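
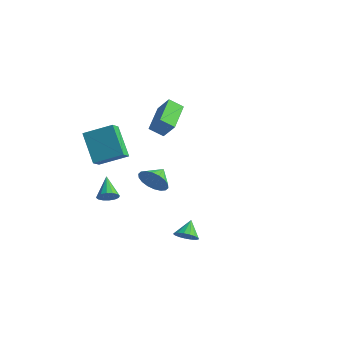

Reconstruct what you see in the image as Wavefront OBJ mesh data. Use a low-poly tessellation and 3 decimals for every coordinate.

v 3.633 -4.178 -2.141
v 3.928 -3.68 -2.553
v 3.327 -3.382 -1.399
v 3.608 -3.699 -2.665
v 3.293 -3.828 -2.657
v 3.057 -4.037 -2.53
v 2.952 -4.278 -2.315
v 3.004 -4.496 -2.06
v 3.2 -4.641 -1.823
v 3.495 -4.68 -1.659
v 3.822 -4.604 -1.605
v 4.105 -4.431 -1.674
v 4.281 -4.199 -1.85
v 4.308 -3.962 -2.093
v 4.181 -3.775 -2.346
v -1.299 -1.11 -1.297
v -0.702 -1.295 -0.543
v -1.461 -0.03 -0.903
v -0.429 -1.143 -0.847
v -0.329 -0.985 -1.241
v -0.421 -0.851 -1.646
v -0.687 -0.768 -1.982
v -1.074 -0.753 -2.182
v -1.506 -0.809 -2.206
v -1.897 -0.924 -2.051
v -2.17 -1.076 -1.746
v -2.27 -1.234 -1.352
v -2.178 -1.368 -0.947
v -1.912 -1.451 -0.612
v -1.524 -1.466 -0.412
v -1.093 -1.41 -0.387
v -5.055 -2.313 1.572
v -4.749 -3.121 2.187
v -3.735 -1.268 2.287
v -3.428 -2.075 2.901
v -3.672 -2.985 -0.001
v -3.365 -3.792 0.613
v -2.351 -1.939 0.713
v -2.045 -2.747 1.328
v -3.418 2.272 0.021
v -4.113 1.762 0.602
v -4.319 4.142 0.583
v -5.014 3.631 1.164
v -2.626 2.349 1.036
v -3.321 1.838 1.617
v -3.527 4.218 1.598
v -4.222 3.708 2.179
v -3.384 -2.612 -2.733
v -2.954 -2.678 -2.224
v -4.296 -1.708 -1.847
v -2.846 -2.399 -2.397
v -2.881 -2.176 -2.661
v -3.051 -2.07 -2.944
v -3.311 -2.11 -3.17
v -3.59 -2.284 -3.28
v -3.814 -2.546 -3.243
v -3.923 -2.826 -3.069
v -3.888 -3.048 -2.806
v -3.717 -3.154 -2.523
v -3.458 -3.115 -2.296
v -3.179 -2.94 -2.187
f 2 1 4
f 2 4 3
f 4 1 5
f 4 5 3
f 5 1 6
f 5 6 3
f 6 1 7
f 6 7 3
f 7 1 8
f 7 8 3
f 8 1 9
f 8 9 3
f 9 1 10
f 9 10 3
f 10 1 11
f 10 11 3
f 11 1 12
f 11 12 3
f 12 1 13
f 12 13 3
f 13 1 14
f 13 14 3
f 14 1 15
f 14 15 3
f 15 1 2
f 15 2 3
f 17 16 19
f 17 19 18
f 19 16 20
f 19 20 18
f 20 16 21
f 20 21 18
f 21 16 22
f 21 22 18
f 22 16 23
f 22 23 18
f 23 16 24
f 23 24 18
f 24 16 25
f 24 25 18
f 25 16 26
f 25 26 18
f 26 16 27
f 26 27 18
f 27 16 28
f 27 28 18
f 28 16 29
f 28 29 18
f 29 16 30
f 29 30 18
f 30 16 31
f 30 31 18
f 31 16 17
f 31 17 18
f 33 35 32
f 36 33 32
f 32 35 34
f 34 36 32
f 33 39 35
f 37 33 36
f 37 39 33
f 35 39 34
f 38 36 34
f 34 39 38
f 38 37 36
f 39 37 38
f 41 43 40
f 44 41 40
f 40 43 42
f 42 44 40
f 41 47 43
f 45 41 44
f 45 47 41
f 43 47 42
f 46 44 42
f 42 47 46
f 46 45 44
f 47 45 46
f 49 48 51
f 49 51 50
f 51 48 52
f 51 52 50
f 52 48 53
f 52 53 50
f 53 48 54
f 53 54 50
f 54 48 55
f 54 55 50
f 55 48 56
f 55 56 50
f 56 48 57
f 56 57 50
f 57 48 58
f 57 58 50
f 58 48 59
f 58 59 50
f 59 48 60
f 59 60 50
f 60 48 61
f 60 61 50
f 61 48 49
f 61 49 50



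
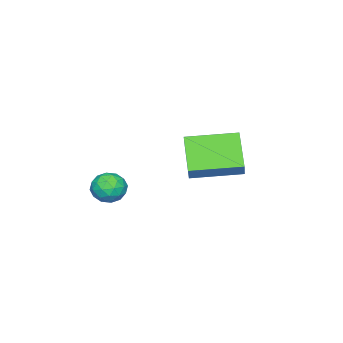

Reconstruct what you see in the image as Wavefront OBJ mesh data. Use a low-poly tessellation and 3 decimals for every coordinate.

v 3.077 1.833 0.11
v 3.496 2.339 0.393
v 3.684 1.021 0.667
v 4.103 1.527 0.95
v 3.42 1.472 1.155
v 3.045 1.974 0.81
v 4.135 1.386 0.25
v 3.76 1.888 -0.095
v 4.15 2.063 0.479
v 3.708 2.116 1.038
v 3.472 1.244 0.022
v 3.03 1.297 0.581
v 3.233 2.157 0.202
v 3.947 1.203 0.858
v 3.545 1.17 0.978
v 3.791 1.468 1.144
v 2.968 1.943 0.448
v 3.214 2.241 0.614
v 3.169 1.731 1.062
v 3.966 1.119 0.446
v 4.212 1.417 0.612
v 3.389 1.892 -0.084
v 3.635 2.19 0.082
v 4.011 1.629 -0.002
v 3.864 2.293 0.419
v 4.22 1.815 0.747
v 4.239 1.732 0.335
v 4.019 2.027 0.133
v 3.604 2.324 0.748
v 3.96 1.847 1.075
v 3.559 1.814 1.196
v 3.339 2.11 0.993
v 3.988 2.161 0.799
v 3.22 1.513 -0.015
v 3.576 1.036 0.312
v 3.841 1.25 0.067
v 3.621 1.546 -0.136
v 2.96 1.545 0.313
v 3.316 1.067 0.641
v 3.161 1.333 0.927
v 2.941 1.628 0.725
v 3.192 1.199 0.261
v -0.69 2.258 1.049
v -0.15 2.541 1.738
v -1.814 3.962 1.231
v -1.275 4.245 1.92
v 0.335 3.055 -0.08
v 0.874 3.338 0.609
v -0.79 4.759 0.102
v -0.25 5.042 0.791
f 1 38 17
f 38 12 41
f 17 41 6
f 38 41 17
f 1 17 13
f 17 6 18
f 13 18 2
f 17 18 13
f 1 13 22
f 13 2 23
f 22 23 8
f 13 23 22
f 1 22 34
f 22 8 37
f 34 37 11
f 22 37 34
f 1 34 38
f 34 11 42
f 38 42 12
f 34 42 38
f 2 18 29
f 18 6 32
f 29 32 10
f 18 32 29
f 6 41 19
f 41 12 40
f 19 40 5
f 41 40 19
f 12 42 39
f 42 11 35
f 39 35 3
f 42 35 39
f 11 37 36
f 37 8 24
f 36 24 7
f 37 24 36
f 8 23 28
f 23 2 25
f 28 25 9
f 23 25 28
f 4 30 16
f 30 10 31
f 16 31 5
f 30 31 16
f 4 16 14
f 16 5 15
f 14 15 3
f 16 15 14
f 4 14 21
f 14 3 20
f 21 20 7
f 14 20 21
f 4 21 26
f 21 7 27
f 26 27 9
f 21 27 26
f 4 26 30
f 26 9 33
f 30 33 10
f 26 33 30
f 5 31 19
f 31 10 32
f 19 32 6
f 31 32 19
f 3 15 39
f 15 5 40
f 39 40 12
f 15 40 39
f 7 20 36
f 20 3 35
f 36 35 11
f 20 35 36
f 9 27 28
f 27 7 24
f 28 24 8
f 27 24 28
f 10 33 29
f 33 9 25
f 29 25 2
f 33 25 29
f 44 46 43
f 47 44 43
f 43 46 45
f 45 47 43
f 44 50 46
f 48 44 47
f 48 50 44
f 46 50 45
f 49 47 45
f 45 50 49
f 49 48 47
f 50 48 49



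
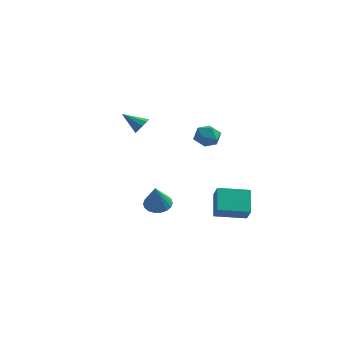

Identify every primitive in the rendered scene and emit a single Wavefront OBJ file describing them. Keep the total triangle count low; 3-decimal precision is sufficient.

v 0.046 -2.81 -1.99
v 0.602 -3.016 -2.231
v 0.314 -3.53 -0.75
v 0.674 -2.772 -2.104
v 0.623 -2.535 -1.955
v 0.456 -2.352 -1.813
v 0.209 -2.26 -1.706
v -0.071 -2.277 -1.656
v -0.327 -2.399 -1.671
v -0.51 -2.603 -1.75
v -0.583 -2.848 -1.877
v -0.531 -3.085 -2.025
v -0.365 -3.267 -2.168
v -0.118 -3.359 -2.274
v 0.162 -3.343 -2.325
v 0.419 -3.22 -2.31
v 0.514 1.605 -4.419
v 0.041 2.528 -3.479
v 1.786 2.467 -4.626
v 1.312 3.39 -3.686
v 0.948 1.13 -3.734
v 0.474 2.053 -2.794
v 2.219 1.992 -3.941
v 1.746 2.915 -3.001
v -2.908 1.147 0.8
v -2.595 1.005 1.177
v -3.832 0.913 1.48
v -2.664 1.346 1.201
v -2.847 1.594 1.037
v -3.059 1.632 0.762
v -3.2 1.443 0.505
v -3.205 1.115 0.387
v -3.071 0.802 0.461
v -2.861 0.65 0.695
v -2.673 0.73 0.977
v 2.118 -1.997 2.742
v 2.693 -2.044 2.439
v 1.747 -2.796 2.161
v 2.322 -2.843 1.858
v 2.27 -3.009 2.486
v 2.5 -2.516 2.845
v 1.94 -2.324 1.755
v 2.17 -1.831 2.114
v 2.583 -2.246 1.829
v 2.787 -2.669 2.281
v 1.653 -2.171 2.319
v 1.857 -2.594 2.771
f 2 1 4
f 2 4 3
f 4 1 5
f 4 5 3
f 5 1 6
f 5 6 3
f 6 1 7
f 6 7 3
f 7 1 8
f 7 8 3
f 8 1 9
f 8 9 3
f 9 1 10
f 9 10 3
f 10 1 11
f 10 11 3
f 11 1 12
f 11 12 3
f 12 1 13
f 12 13 3
f 13 1 14
f 13 14 3
f 14 1 15
f 14 15 3
f 15 1 16
f 15 16 3
f 16 1 2
f 16 2 3
f 18 20 17
f 21 18 17
f 17 20 19
f 19 21 17
f 18 24 20
f 22 18 21
f 22 24 18
f 20 24 19
f 23 21 19
f 19 24 23
f 23 22 21
f 24 22 23
f 26 25 28
f 26 28 27
f 28 25 29
f 28 29 27
f 29 25 30
f 29 30 27
f 30 25 31
f 30 31 27
f 31 25 32
f 31 32 27
f 32 25 33
f 32 33 27
f 33 25 34
f 33 34 27
f 34 25 35
f 34 35 27
f 35 25 26
f 35 26 27
f 36 47 41
f 36 41 37
f 36 37 43
f 36 43 46
f 36 46 47
f 37 41 45
f 41 47 40
f 47 46 38
f 46 43 42
f 43 37 44
f 39 45 40
f 39 40 38
f 39 38 42
f 39 42 44
f 39 44 45
f 40 45 41
f 38 40 47
f 42 38 46
f 44 42 43
f 45 44 37



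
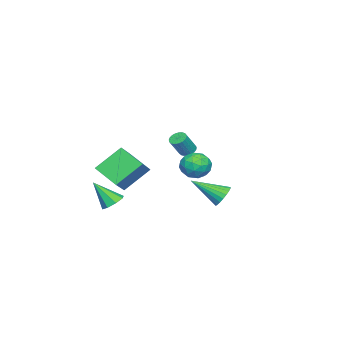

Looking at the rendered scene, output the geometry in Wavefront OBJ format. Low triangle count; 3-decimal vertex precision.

v 2.958 -2.033 -4.477
v 3.536 -1.577 -4.218
v 3.182 -3.167 -2.983
v 3.001 -1.409 -4.011
v 2.442 -1.607 -4.077
v 2.185 -2.054 -4.378
v 2.381 -2.488 -4.737
v 2.915 -2.656 -4.944
v 3.474 -2.459 -4.878
v 3.731 -2.012 -4.577
v -1.81 -3.184 -2.392
v -0.643 -3.163 -1.532
v -1.193 -1.544 -3.27
v -0.026 -1.523 -2.41
v -0.714 -4.377 -3.85
v 0.453 -4.356 -2.99
v -0.097 -2.737 -4.728
v 1.07 -2.716 -3.868
v -4.347 -0.479 -2.587
v -3.865 -0.484 -2.909
v -3.071 -0.806 -1.715
v -3.553 -0.801 -1.393
v -3.876 -0.254 -2.84
v -3.082 -0.576 -1.645
v -3.969 -0.062 -2.726
v -3.174 -0.384 -1.532
v -4.127 0.058 -2.589
v -3.333 -0.265 -1.395
v -4.323 0.084 -2.451
v -3.529 -0.238 -1.257
v -4.523 0.014 -2.337
v -3.729 -0.308 -1.143
v -4.693 -0.142 -2.266
v -3.899 -0.464 -1.072
v -4.803 -0.356 -2.251
v -4.009 -0.678 -1.056
v -4.834 -0.591 -2.293
v -4.04 -0.914 -1.099
v -4.781 -0.807 -2.387
v -3.987 -1.129 -1.193
v -4.653 -0.966 -2.515
v -3.859 -1.289 -1.321
v -4.472 -1.041 -2.656
v -3.678 -1.363 -1.462
v -4.269 -1.019 -2.785
v -3.475 -1.341 -1.59
v -4.08 -0.903 -2.879
v -3.286 -1.225 -1.685
v -3.937 -0.714 -2.923
v -3.143 -1.036 -1.729
v 2.57 3.853 -0.666
v 3.5 3.57 -0.556
v 2.18 2.39 -1.124
v 3.11 2.107 -1.014
v 2.571 2.332 -0.23
v 2.812 3.236 0.054
v 2.868 2.724 -1.734
v 3.109 3.628 -1.45
v 3.684 2.873 -1.215
v 3.5 2.63 -0.286
v 2.18 3.33 -1.394
v 1.996 3.087 -0.465
v 3.069 3.84 -0.57
v 2.611 2.12 -1.11
v 2.294 2.252 -0.649
v 2.84 2.086 -0.584
v 2.665 3.644 -0.212
v 3.211 3.478 -0.148
v 2.665 2.75 0.044
v 2.469 2.482 -1.532
v 3.015 2.316 -1.468
v 2.84 3.874 -1.096
v 3.386 3.708 -1.031
v 3.015 3.21 -1.724
v 3.724 3.264 -0.894
v 3.495 2.404 -1.163
v 3.353 2.766 -1.586
v 3.494 3.298 -1.419
v 3.616 3.121 -0.347
v 3.387 2.261 -0.617
v 3.07 2.394 -0.156
v 3.212 2.925 0.011
v 3.724 2.711 -0.735
v 2.293 3.699 -1.063
v 2.064 2.839 -1.333
v 2.468 3.035 -1.691
v 2.61 3.566 -1.524
v 2.185 3.556 -0.517
v 1.956 2.696 -0.786
v 2.186 2.662 -0.261
v 2.327 3.194 -0.094
v 1.956 3.249 -0.945
v 3.427 4.856 -2.717
v 3.69 5.308 -2.138
v 3.913 3.144 -1.603
v 3.378 5.271 -2.058
v 3.074 5.162 -2.092
v 2.831 5.001 -2.234
v 2.692 4.815 -2.46
v 2.679 4.635 -2.73
v 2.796 4.494 -2.998
v 3.022 4.416 -3.217
v 3.318 4.414 -3.35
v 3.632 4.488 -3.373
v 3.912 4.626 -3.283
v 4.107 4.804 -3.095
v 4.185 4.991 -2.841
v 4.132 5.154 -2.566
v 3.957 5.266 -2.317
f 2 1 4
f 2 4 3
f 4 1 5
f 4 5 3
f 5 1 6
f 5 6 3
f 6 1 7
f 6 7 3
f 7 1 8
f 7 8 3
f 8 1 9
f 8 9 3
f 9 1 10
f 9 10 3
f 10 1 2
f 10 2 3
f 12 14 11
f 15 12 11
f 11 14 13
f 13 15 11
f 12 18 14
f 16 12 15
f 16 18 12
f 14 18 13
f 17 15 13
f 13 18 17
f 17 16 15
f 18 16 17
f 20 19 23
f 20 23 21
f 21 23 24
f 21 24 22
f 23 19 25
f 23 25 24
f 24 25 26
f 24 26 22
f 25 19 27
f 25 27 26
f 26 27 28
f 26 28 22
f 27 19 29
f 27 29 28
f 28 29 30
f 28 30 22
f 29 19 31
f 29 31 30
f 30 31 32
f 30 32 22
f 31 19 33
f 31 33 32
f 32 33 34
f 32 34 22
f 33 19 35
f 33 35 34
f 34 35 36
f 34 36 22
f 35 19 37
f 35 37 36
f 36 37 38
f 36 38 22
f 37 19 39
f 37 39 38
f 38 39 40
f 38 40 22
f 39 19 41
f 39 41 40
f 40 41 42
f 40 42 22
f 41 19 43
f 41 43 42
f 42 43 44
f 42 44 22
f 43 19 45
f 43 45 44
f 44 45 46
f 44 46 22
f 45 19 47
f 45 47 46
f 46 47 48
f 46 48 22
f 47 19 49
f 47 49 48
f 48 49 50
f 48 50 22
f 49 19 20
f 49 20 50
f 50 20 21
f 50 21 22
f 51 88 67
f 88 62 91
f 67 91 56
f 88 91 67
f 51 67 63
f 67 56 68
f 63 68 52
f 67 68 63
f 51 63 72
f 63 52 73
f 72 73 58
f 63 73 72
f 51 72 84
f 72 58 87
f 84 87 61
f 72 87 84
f 51 84 88
f 84 61 92
f 88 92 62
f 84 92 88
f 52 68 79
f 68 56 82
f 79 82 60
f 68 82 79
f 56 91 69
f 91 62 90
f 69 90 55
f 91 90 69
f 62 92 89
f 92 61 85
f 89 85 53
f 92 85 89
f 61 87 86
f 87 58 74
f 86 74 57
f 87 74 86
f 58 73 78
f 73 52 75
f 78 75 59
f 73 75 78
f 54 80 66
f 80 60 81
f 66 81 55
f 80 81 66
f 54 66 64
f 66 55 65
f 64 65 53
f 66 65 64
f 54 64 71
f 64 53 70
f 71 70 57
f 64 70 71
f 54 71 76
f 71 57 77
f 76 77 59
f 71 77 76
f 54 76 80
f 76 59 83
f 80 83 60
f 76 83 80
f 55 81 69
f 81 60 82
f 69 82 56
f 81 82 69
f 53 65 89
f 65 55 90
f 89 90 62
f 65 90 89
f 57 70 86
f 70 53 85
f 86 85 61
f 70 85 86
f 59 77 78
f 77 57 74
f 78 74 58
f 77 74 78
f 60 83 79
f 83 59 75
f 79 75 52
f 83 75 79
f 94 93 96
f 94 96 95
f 96 93 97
f 96 97 95
f 97 93 98
f 97 98 95
f 98 93 99
f 98 99 95
f 99 93 100
f 99 100 95
f 100 93 101
f 100 101 95
f 101 93 102
f 101 102 95
f 102 93 103
f 102 103 95
f 103 93 104
f 103 104 95
f 104 93 105
f 104 105 95
f 105 93 106
f 105 106 95
f 106 93 107
f 106 107 95
f 107 93 108
f 107 108 95
f 108 93 109
f 108 109 95
f 109 93 94
f 109 94 95



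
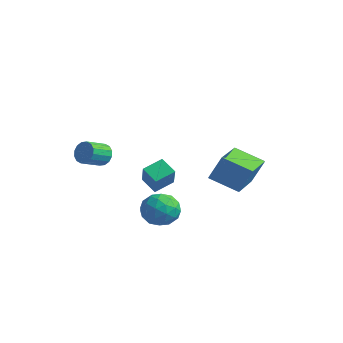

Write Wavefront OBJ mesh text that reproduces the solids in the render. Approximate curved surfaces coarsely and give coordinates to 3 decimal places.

v -2.418 -1.934 3.004
v -2.199 -1.7 3.535
v -2.142 -2.732 3.966
v -2.362 -2.966 3.436
v -2.518 -1.703 3.571
v -2.461 -2.735 4.002
v -2.81 -1.767 3.455
v -2.753 -2.799 3.886
v -2.997 -1.876 3.218
v -2.941 -2.908 3.65
v -3.03 -2.001 2.924
v -2.973 -3.033 3.356
v -2.898 -2.108 2.652
v -2.841 -3.14 3.083
v -2.638 -2.168 2.474
v -2.581 -3.2 2.905
v -2.319 -2.165 2.438
v -2.262 -3.197 2.869
v -2.027 -2.101 2.554
v -1.97 -3.133 2.985
v -1.839 -1.992 2.79
v -1.783 -3.024 3.222
v -1.807 -1.867 3.084
v -1.75 -2.899 3.516
v -1.939 -1.76 3.357
v -1.882 -2.792 3.788
v 1.962 -3.053 3.317
v 2.087 -2.156 3.692
v 2.692 -2.946 2.819
v 2.816 -2.049 3.193
v 2.744 -3.591 4.347
v 2.868 -2.694 4.721
v 3.473 -3.484 3.848
v 3.598 -2.587 4.223
v 1.51 -1.999 1.802
v 2.343 -1.796 2.151
v 2.157 -2.844 0.749
v 2.99 -2.641 1.098
v 2.406 -3.177 1.576
v 2.006 -2.654 2.226
v 2.494 -1.986 0.674
v 2.094 -1.463 1.324
v 2.951 -1.788 1.454
v 2.896 -2.524 2.011
v 1.604 -2.116 0.889
v 1.549 -2.852 1.446
v 1.869 -1.823 2.069
v 2.631 -2.817 0.831
v 2.287 -3.132 1.112
v 2.777 -3.012 1.317
v 1.672 -2.328 2.113
v 2.161 -2.209 2.318
v 2.198 -3.02 1.98
v 2.339 -2.431 0.582
v 2.828 -2.312 0.787
v 1.723 -1.628 1.583
v 2.213 -1.508 1.788
v 2.302 -1.62 0.92
v 2.716 -1.699 1.864
v 3.097 -2.196 1.245
v 2.805 -1.811 0.996
v 2.57 -1.504 1.378
v 2.684 -2.132 2.192
v 3.065 -2.629 1.573
v 2.721 -2.944 1.854
v 2.486 -2.637 2.236
v 3.042 -2.127 1.782
v 1.435 -2.011 1.327
v 1.816 -2.508 0.708
v 2.014 -2.003 0.664
v 1.779 -1.696 1.046
v 1.403 -2.444 1.655
v 1.784 -2.941 1.036
v 1.93 -3.136 1.522
v 1.695 -2.829 1.904
v 1.458 -2.513 1.118
v 1.458 0.892 2.16
v 1.861 1.312 3.422
v 0.357 2.537 1.964
v 0.759 2.957 3.226
v 2.661 1.623 1.534
v 3.063 2.043 2.796
v 1.559 3.268 1.338
v 1.962 3.688 2.6
f 2 1 5
f 2 5 3
f 3 5 6
f 3 6 4
f 5 1 7
f 5 7 6
f 6 7 8
f 6 8 4
f 7 1 9
f 7 9 8
f 8 9 10
f 8 10 4
f 9 1 11
f 9 11 10
f 10 11 12
f 10 12 4
f 11 1 13
f 11 13 12
f 12 13 14
f 12 14 4
f 13 1 15
f 13 15 14
f 14 15 16
f 14 16 4
f 15 1 17
f 15 17 16
f 16 17 18
f 16 18 4
f 17 1 19
f 17 19 18
f 18 19 20
f 18 20 4
f 19 1 21
f 19 21 20
f 20 21 22
f 20 22 4
f 21 1 23
f 21 23 22
f 22 23 24
f 22 24 4
f 23 1 25
f 23 25 24
f 24 25 26
f 24 26 4
f 25 1 2
f 25 2 26
f 26 2 3
f 26 3 4
f 28 30 27
f 31 28 27
f 27 30 29
f 29 31 27
f 28 34 30
f 32 28 31
f 32 34 28
f 30 34 29
f 33 31 29
f 29 34 33
f 33 32 31
f 34 32 33
f 35 72 51
f 72 46 75
f 51 75 40
f 72 75 51
f 35 51 47
f 51 40 52
f 47 52 36
f 51 52 47
f 35 47 56
f 47 36 57
f 56 57 42
f 47 57 56
f 35 56 68
f 56 42 71
f 68 71 45
f 56 71 68
f 35 68 72
f 68 45 76
f 72 76 46
f 68 76 72
f 36 52 63
f 52 40 66
f 63 66 44
f 52 66 63
f 40 75 53
f 75 46 74
f 53 74 39
f 75 74 53
f 46 76 73
f 76 45 69
f 73 69 37
f 76 69 73
f 45 71 70
f 71 42 58
f 70 58 41
f 71 58 70
f 42 57 62
f 57 36 59
f 62 59 43
f 57 59 62
f 38 64 50
f 64 44 65
f 50 65 39
f 64 65 50
f 38 50 48
f 50 39 49
f 48 49 37
f 50 49 48
f 38 48 55
f 48 37 54
f 55 54 41
f 48 54 55
f 38 55 60
f 55 41 61
f 60 61 43
f 55 61 60
f 38 60 64
f 60 43 67
f 64 67 44
f 60 67 64
f 39 65 53
f 65 44 66
f 53 66 40
f 65 66 53
f 37 49 73
f 49 39 74
f 73 74 46
f 49 74 73
f 41 54 70
f 54 37 69
f 70 69 45
f 54 69 70
f 43 61 62
f 61 41 58
f 62 58 42
f 61 58 62
f 44 67 63
f 67 43 59
f 63 59 36
f 67 59 63
f 78 80 77
f 81 78 77
f 77 80 79
f 79 81 77
f 78 84 80
f 82 78 81
f 82 84 78
f 80 84 79
f 83 81 79
f 79 84 83
f 83 82 81
f 84 82 83



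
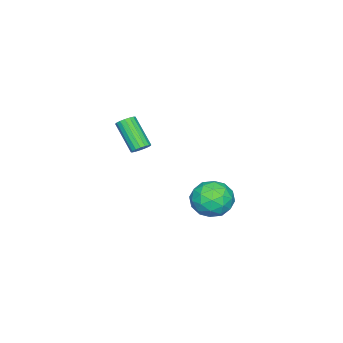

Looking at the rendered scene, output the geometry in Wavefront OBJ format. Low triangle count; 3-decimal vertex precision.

v 4.011 0.389 1.948
v 4.518 0.179 1.984
v 3.916 -1.039 3.368
v 3.409 -0.829 3.332
v 4.519 0.376 2.158
v 3.917 -0.842 3.542
v 4.404 0.577 2.284
v 3.802 -0.642 3.668
v 4.199 0.734 2.333
v 3.596 -0.484 3.717
v 3.951 0.812 2.294
v 3.348 -0.406 3.678
v 3.716 0.794 2.175
v 3.114 -0.424 3.56
v 3.55 0.682 2.005
v 2.947 -0.536 3.389
v 3.488 0.504 1.821
v 2.886 -0.714 3.206
v 3.547 0.299 1.667
v 2.945 -0.919 3.051
v 3.712 0.115 1.576
v 3.11 -1.103 2.961
v 3.946 -0.006 1.571
v 3.343 -1.225 2.956
v 4.194 -0.037 1.652
v 3.592 -1.255 3.037
v 4.401 0.03 1.801
v 3.798 -1.188 3.186
v 0.183 3.027 -2.904
v 0.915 2.137 -3.391
v -1.415 2.243 -3.869
v -0.683 1.353 -4.356
v -0.934 1.354 -3.13
v 0.053 1.839 -2.534
v -0.553 2.541 -4.726
v 0.434 3.026 -4.13
v 0.46 1.836 -4.517
v 0.224 1.103 -3.531
v -0.724 3.277 -3.729
v -0.96 2.544 -2.743
v 0.689 2.651 -3.063
v -1.189 1.729 -4.197
v -1.337 1.73 -3.477
v -0.907 1.207 -3.763
v 0.183 2.476 -2.559
v 0.613 1.953 -2.845
v -0.474 1.493 -2.692
v -1.113 2.427 -4.415
v -0.683 1.904 -4.701
v 0.407 3.173 -3.497
v 0.837 2.65 -3.783
v -0.026 2.887 -4.568
v 0.852 1.951 -4.011
v -0.087 1.49 -4.578
v -0.011 2.188 -4.796
v 0.569 2.473 -4.445
v 0.713 1.52 -3.431
v -0.226 1.059 -3.999
v -0.374 1.06 -3.278
v 0.207 1.345 -2.928
v 0.446 1.343 -4.093
v -0.274 3.321 -3.261
v -1.213 2.86 -3.829
v -0.707 3.035 -4.332
v -0.126 3.32 -3.982
v -0.413 2.89 -2.682
v -1.352 2.429 -3.249
v -1.069 1.907 -2.815
v -0.489 2.192 -2.464
v -0.946 3.037 -3.167
f 2 1 5
f 2 5 3
f 3 5 6
f 3 6 4
f 5 1 7
f 5 7 6
f 6 7 8
f 6 8 4
f 7 1 9
f 7 9 8
f 8 9 10
f 8 10 4
f 9 1 11
f 9 11 10
f 10 11 12
f 10 12 4
f 11 1 13
f 11 13 12
f 12 13 14
f 12 14 4
f 13 1 15
f 13 15 14
f 14 15 16
f 14 16 4
f 15 1 17
f 15 17 16
f 16 17 18
f 16 18 4
f 17 1 19
f 17 19 18
f 18 19 20
f 18 20 4
f 19 1 21
f 19 21 20
f 20 21 22
f 20 22 4
f 21 1 23
f 21 23 22
f 22 23 24
f 22 24 4
f 23 1 25
f 23 25 24
f 24 25 26
f 24 26 4
f 25 1 27
f 25 27 26
f 26 27 28
f 26 28 4
f 27 1 2
f 27 2 28
f 28 2 3
f 28 3 4
f 29 66 45
f 66 40 69
f 45 69 34
f 66 69 45
f 29 45 41
f 45 34 46
f 41 46 30
f 45 46 41
f 29 41 50
f 41 30 51
f 50 51 36
f 41 51 50
f 29 50 62
f 50 36 65
f 62 65 39
f 50 65 62
f 29 62 66
f 62 39 70
f 66 70 40
f 62 70 66
f 30 46 57
f 46 34 60
f 57 60 38
f 46 60 57
f 34 69 47
f 69 40 68
f 47 68 33
f 69 68 47
f 40 70 67
f 70 39 63
f 67 63 31
f 70 63 67
f 39 65 64
f 65 36 52
f 64 52 35
f 65 52 64
f 36 51 56
f 51 30 53
f 56 53 37
f 51 53 56
f 32 58 44
f 58 38 59
f 44 59 33
f 58 59 44
f 32 44 42
f 44 33 43
f 42 43 31
f 44 43 42
f 32 42 49
f 42 31 48
f 49 48 35
f 42 48 49
f 32 49 54
f 49 35 55
f 54 55 37
f 49 55 54
f 32 54 58
f 54 37 61
f 58 61 38
f 54 61 58
f 33 59 47
f 59 38 60
f 47 60 34
f 59 60 47
f 31 43 67
f 43 33 68
f 67 68 40
f 43 68 67
f 35 48 64
f 48 31 63
f 64 63 39
f 48 63 64
f 37 55 56
f 55 35 52
f 56 52 36
f 55 52 56
f 38 61 57
f 61 37 53
f 57 53 30
f 61 53 57



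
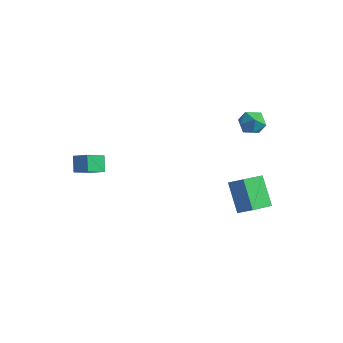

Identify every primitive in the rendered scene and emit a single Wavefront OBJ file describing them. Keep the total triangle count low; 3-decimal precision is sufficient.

v -3.456 -3.668 0.737
v -3.867 -3.12 1.451
v -3.289 -2.433 -0.116
v -3.701 -1.885 0.598
v -2.679 -3.535 1.082
v -3.091 -2.987 1.796
v -2.513 -2.3 0.229
v -2.924 -1.752 0.943
v 2.055 4.063 -2.821
v 1.715 2.678 -2.295
v 2.938 4.095 -2.165
v 2.598 2.71 -1.64
v 3.122 3.27 -4.22
v 2.782 1.885 -3.695
v 4.005 3.302 -3.565
v 3.665 1.917 -3.039
v 2.895 2.8 3.786
v 3.597 2.881 3.414
v 3.063 1.519 3.826
v 3.765 1.6 3.454
v 3.679 1.861 4.204
v 3.575 2.653 4.179
v 3.085 1.747 3.061
v 2.981 2.539 3.036
v 3.715 2.23 2.965
v 4.082 2.3 3.672
v 2.578 2.1 3.568
v 2.945 2.17 4.275
f 2 4 1
f 5 2 1
f 1 4 3
f 3 5 1
f 2 8 4
f 6 2 5
f 6 8 2
f 4 8 3
f 7 5 3
f 3 8 7
f 7 6 5
f 8 6 7
f 10 12 9
f 13 10 9
f 9 12 11
f 11 13 9
f 10 16 12
f 14 10 13
f 14 16 10
f 12 16 11
f 15 13 11
f 11 16 15
f 15 14 13
f 16 14 15
f 17 28 22
f 17 22 18
f 17 18 24
f 17 24 27
f 17 27 28
f 18 22 26
f 22 28 21
f 28 27 19
f 27 24 23
f 24 18 25
f 20 26 21
f 20 21 19
f 20 19 23
f 20 23 25
f 20 25 26
f 21 26 22
f 19 21 28
f 23 19 27
f 25 23 24
f 26 25 18



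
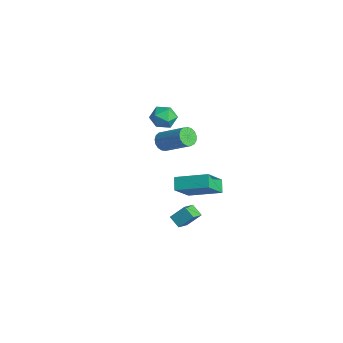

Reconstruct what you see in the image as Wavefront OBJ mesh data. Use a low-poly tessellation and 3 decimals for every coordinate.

v -1.669 1.574 2.319
v -1.271 1.548 1.832
v 0.108 2.379 2.914
v -0.291 2.406 3.401
v -1.407 1.815 1.799
v -0.028 2.646 2.882
v -1.602 2.027 1.886
v -0.224 2.858 2.968
v -1.814 2.136 2.072
v -0.435 2.967 3.154
v -1.992 2.116 2.314
v -0.613 2.947 3.397
v -2.096 1.972 2.558
v -0.717 2.803 3.64
v -2.103 1.736 2.746
v -0.724 2.568 3.829
v -2.01 1.464 2.837
v -0.631 2.295 3.92
v -1.839 1.217 2.809
v -0.46 2.049 3.892
v -1.63 1.052 2.669
v -0.251 1.883 3.751
v -1.429 1.007 2.448
v -0.05 1.838 3.531
v -1.284 1.091 2.198
v 0.095 1.922 3.281
v -1.226 1.287 1.976
v 0.152 2.118 3.058
v 3.201 0.063 2.28
v 2.612 0.316 2.808
v 2.543 1.154 1.023
v 1.955 1.408 1.551
v 4.345 1.452 2.889
v 3.757 1.706 3.417
v 3.688 2.544 1.632
v 3.099 2.797 2.16
v 2.417 0.15 -0.478
v 2.703 0.853 0.318
v 1.907 0.859 -0.921
v 2.192 1.562 -0.125
v 3.068 0.358 -0.895
v 3.353 1.061 -0.099
v 2.557 1.067 -1.338
v 2.843 1.77 -0.542
v -4.008 3.12 2.15
v -3.384 3.193 2.71
v -4.196 1.827 2.53
v -3.572 1.9 3.09
v -4.295 2.314 3.209
v -4.178 3.113 2.974
v -3.402 1.907 2.266
v -3.285 2.706 2.031
v -3.009 2.444 2.781
v -3.561 2.695 3.364
v -4.019 2.325 1.876
v -4.571 2.576 2.459
f 2 1 5
f 2 5 3
f 3 5 6
f 3 6 4
f 5 1 7
f 5 7 6
f 6 7 8
f 6 8 4
f 7 1 9
f 7 9 8
f 8 9 10
f 8 10 4
f 9 1 11
f 9 11 10
f 10 11 12
f 10 12 4
f 11 1 13
f 11 13 12
f 12 13 14
f 12 14 4
f 13 1 15
f 13 15 14
f 14 15 16
f 14 16 4
f 15 1 17
f 15 17 16
f 16 17 18
f 16 18 4
f 17 1 19
f 17 19 18
f 18 19 20
f 18 20 4
f 19 1 21
f 19 21 20
f 20 21 22
f 20 22 4
f 21 1 23
f 21 23 22
f 22 23 24
f 22 24 4
f 23 1 25
f 23 25 24
f 24 25 26
f 24 26 4
f 25 1 27
f 25 27 26
f 26 27 28
f 26 28 4
f 27 1 2
f 27 2 28
f 28 2 3
f 28 3 4
f 30 32 29
f 33 30 29
f 29 32 31
f 31 33 29
f 30 36 32
f 34 30 33
f 34 36 30
f 32 36 31
f 35 33 31
f 31 36 35
f 35 34 33
f 36 34 35
f 38 40 37
f 41 38 37
f 37 40 39
f 39 41 37
f 38 44 40
f 42 38 41
f 42 44 38
f 40 44 39
f 43 41 39
f 39 44 43
f 43 42 41
f 44 42 43
f 45 56 50
f 45 50 46
f 45 46 52
f 45 52 55
f 45 55 56
f 46 50 54
f 50 56 49
f 56 55 47
f 55 52 51
f 52 46 53
f 48 54 49
f 48 49 47
f 48 47 51
f 48 51 53
f 48 53 54
f 49 54 50
f 47 49 56
f 51 47 55
f 53 51 52
f 54 53 46



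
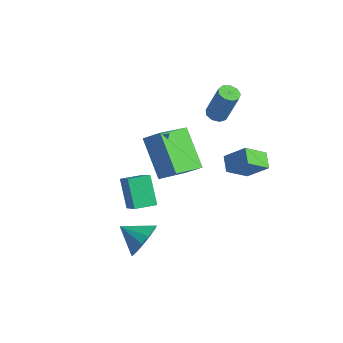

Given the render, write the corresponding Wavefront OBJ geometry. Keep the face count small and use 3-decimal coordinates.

v 1.431 1.118 1.544
v 0.799 1.524 1.896
v 1.645 2.137 0.75
v 1.013 2.544 1.102
v 2.227 1.616 2.398
v 1.595 2.023 2.75
v 2.441 2.636 1.604
v 1.809 3.042 1.956
v 0.935 -2.967 -1.026
v 1.495 -3.493 -0.519
v -0.055 -3.473 -0.454
v 1.438 -3.093 -0.266
v 1.246 -2.661 -0.216
v 0.971 -2.31 -0.383
v 0.686 -2.135 -0.723
v 0.468 -2.184 -1.143
v 0.375 -2.442 -1.532
v 0.432 -2.841 -1.786
v 0.624 -3.274 -1.836
v 0.9 -3.625 -1.668
v 1.185 -3.799 -1.329
v 1.403 -3.751 -0.908
v -0.854 2.552 3.048
v -0.587 2.961 2.902
v -0.078 3.216 4.546
v -0.346 2.808 4.692
v -0.911 3.055 2.987
v -0.403 3.311 4.632
v -1.209 2.915 3.102
v -0.701 3.17 4.746
v -1.341 2.604 3.191
v -0.832 2.859 4.835
v -1.245 2.269 3.213
v -0.737 2.525 4.857
v -0.967 2.067 3.158
v -0.458 2.322 4.802
v -0.635 2.092 3.052
v -0.126 2.347 4.696
v -0.406 2.332 2.943
v 0.102 2.587 4.588
v -0.387 2.675 2.884
v 0.122 2.931 4.528
v -1.953 -0.656 2.464
v -1.301 -0.241 3.067
v -2.251 1.075 1.595
v -1.599 1.49 2.197
v -0.381 -1.09 1.063
v 0.271 -0.675 1.665
v -0.679 0.641 0.193
v -0.027 1.056 0.796
v -1.952 -1.607 -1.89
v -2.919 -1.186 -0.781
v -1.541 -0.706 -1.873
v -2.508 -0.286 -0.764
v -0.552 -2.274 -0.416
v -1.519 -1.854 0.693
v -0.141 -1.374 -0.399
v -1.108 -0.953 0.71
f 2 4 1
f 5 2 1
f 1 4 3
f 3 5 1
f 2 8 4
f 6 2 5
f 6 8 2
f 4 8 3
f 7 5 3
f 3 8 7
f 7 6 5
f 8 6 7
f 10 9 12
f 10 12 11
f 12 9 13
f 12 13 11
f 13 9 14
f 13 14 11
f 14 9 15
f 14 15 11
f 15 9 16
f 15 16 11
f 16 9 17
f 16 17 11
f 17 9 18
f 17 18 11
f 18 9 19
f 18 19 11
f 19 9 20
f 19 20 11
f 20 9 21
f 20 21 11
f 21 9 22
f 21 22 11
f 22 9 10
f 22 10 11
f 24 23 27
f 24 27 25
f 25 27 28
f 25 28 26
f 27 23 29
f 27 29 28
f 28 29 30
f 28 30 26
f 29 23 31
f 29 31 30
f 30 31 32
f 30 32 26
f 31 23 33
f 31 33 32
f 32 33 34
f 32 34 26
f 33 23 35
f 33 35 34
f 34 35 36
f 34 36 26
f 35 23 37
f 35 37 36
f 36 37 38
f 36 38 26
f 37 23 39
f 37 39 38
f 38 39 40
f 38 40 26
f 39 23 41
f 39 41 40
f 40 41 42
f 40 42 26
f 41 23 24
f 41 24 42
f 42 24 25
f 42 25 26
f 44 46 43
f 47 44 43
f 43 46 45
f 45 47 43
f 44 50 46
f 48 44 47
f 48 50 44
f 46 50 45
f 49 47 45
f 45 50 49
f 49 48 47
f 50 48 49
f 52 54 51
f 55 52 51
f 51 54 53
f 53 55 51
f 52 58 54
f 56 52 55
f 56 58 52
f 54 58 53
f 57 55 53
f 53 58 57
f 57 56 55
f 58 56 57



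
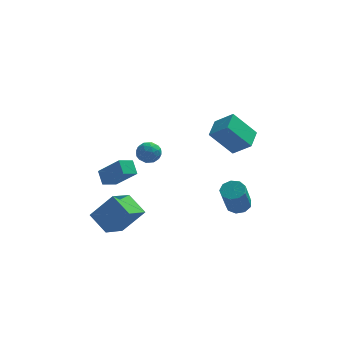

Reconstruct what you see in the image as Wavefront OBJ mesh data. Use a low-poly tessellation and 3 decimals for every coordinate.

v 1.99 2.568 1.1
v 2.917 2.115 1.907
v 2.314 3.778 1.409
v 3.241 3.325 2.216
v 3.219 2.595 -0.296
v 4.146 2.142 0.511
v 3.543 3.805 0.013
v 4.47 3.352 0.82
v 3.337 -2.952 -0.632
v 3.682 -2.501 -0.316
v 3.368 -3.316 1.189
v 3.023 -3.768 0.872
v 3.255 -2.378 -0.339
v 2.942 -3.194 1.166
v 2.866 -2.524 -0.498
v 2.553 -3.339 1.007
v 2.698 -2.87 -0.721
v 2.385 -3.685 0.784
v 2.828 -3.255 -0.902
v 2.515 -4.07 0.603
v 3.197 -3.498 -0.957
v 2.883 -4.313 0.548
v 3.63 -3.486 -0.86
v 3.317 -4.301 0.645
v 3.927 -3.224 -0.657
v 3.613 -4.039 0.848
v 3.947 -2.835 -0.442
v 3.634 -3.65 1.063
v -1.194 -1.667 2.236
v -0.81 -1.627 2.787
v -1.19 -2.753 2.313
v -0.806 -2.713 2.864
v -1.446 -2.505 2.884
v -1.448 -1.834 2.837
v -0.552 -2.546 2.263
v -0.554 -1.875 2.216
v -0.413 -2.17 2.804
v -0.965 -2.145 3.187
v -1.035 -2.235 1.913
v -1.587 -2.21 2.296
v -1.002 -1.552 2.505
v -0.998 -2.828 2.595
v -1.374 -2.706 2.607
v -1.148 -2.683 2.931
v -1.377 -1.673 2.534
v -1.151 -1.65 2.858
v -1.525 -2.166 2.915
v -0.849 -2.73 2.242
v -0.623 -2.707 2.566
v -0.852 -1.697 2.169
v -0.626 -1.674 2.493
v -0.475 -2.214 2.185
v -0.543 -1.847 2.839
v -0.541 -2.486 2.884
v -0.392 -2.388 2.531
v -0.393 -1.993 2.503
v -0.868 -1.832 3.064
v -0.866 -2.471 3.109
v -1.242 -2.349 3.121
v -1.243 -1.954 3.093
v -0.634 -2.152 3.074
v -1.134 -1.909 1.991
v -1.132 -2.548 2.036
v -0.757 -2.426 2.007
v -0.758 -2.031 1.979
v -1.459 -1.894 2.216
v -1.457 -2.533 2.261
v -1.607 -2.387 2.597
v -1.608 -1.992 2.569
v -1.366 -2.228 2.026
v -3.036 -4.512 -1.652
v -3.834 -3.637 -0.983
v -2.284 -3.333 -2.297
v -3.082 -2.458 -1.628
v -1.918 -4.502 -0.332
v -2.716 -3.627 0.337
v -1.166 -3.323 -0.977
v -1.964 -2.448 -0.308
v -2.289 -0.533 0.06
v -2.522 0.114 0.641
v -3.37 0.14 -1.125
v -3.604 0.787 -0.545
v -1.616 -0.007 -0.255
v -1.85 0.64 0.325
v -2.698 0.666 -1.441
v -2.931 1.313 -0.86
f 2 4 1
f 5 2 1
f 1 4 3
f 3 5 1
f 2 8 4
f 6 2 5
f 6 8 2
f 4 8 3
f 7 5 3
f 3 8 7
f 7 6 5
f 8 6 7
f 10 9 13
f 10 13 11
f 11 13 14
f 11 14 12
f 13 9 15
f 13 15 14
f 14 15 16
f 14 16 12
f 15 9 17
f 15 17 16
f 16 17 18
f 16 18 12
f 17 9 19
f 17 19 18
f 18 19 20
f 18 20 12
f 19 9 21
f 19 21 20
f 20 21 22
f 20 22 12
f 21 9 23
f 21 23 22
f 22 23 24
f 22 24 12
f 23 9 25
f 23 25 24
f 24 25 26
f 24 26 12
f 25 9 27
f 25 27 26
f 26 27 28
f 26 28 12
f 27 9 10
f 27 10 28
f 28 10 11
f 28 11 12
f 29 66 45
f 66 40 69
f 45 69 34
f 66 69 45
f 29 45 41
f 45 34 46
f 41 46 30
f 45 46 41
f 29 41 50
f 41 30 51
f 50 51 36
f 41 51 50
f 29 50 62
f 50 36 65
f 62 65 39
f 50 65 62
f 29 62 66
f 62 39 70
f 66 70 40
f 62 70 66
f 30 46 57
f 46 34 60
f 57 60 38
f 46 60 57
f 34 69 47
f 69 40 68
f 47 68 33
f 69 68 47
f 40 70 67
f 70 39 63
f 67 63 31
f 70 63 67
f 39 65 64
f 65 36 52
f 64 52 35
f 65 52 64
f 36 51 56
f 51 30 53
f 56 53 37
f 51 53 56
f 32 58 44
f 58 38 59
f 44 59 33
f 58 59 44
f 32 44 42
f 44 33 43
f 42 43 31
f 44 43 42
f 32 42 49
f 42 31 48
f 49 48 35
f 42 48 49
f 32 49 54
f 49 35 55
f 54 55 37
f 49 55 54
f 32 54 58
f 54 37 61
f 58 61 38
f 54 61 58
f 33 59 47
f 59 38 60
f 47 60 34
f 59 60 47
f 31 43 67
f 43 33 68
f 67 68 40
f 43 68 67
f 35 48 64
f 48 31 63
f 64 63 39
f 48 63 64
f 37 55 56
f 55 35 52
f 56 52 36
f 55 52 56
f 38 61 57
f 61 37 53
f 57 53 30
f 61 53 57
f 72 74 71
f 75 72 71
f 71 74 73
f 73 75 71
f 72 78 74
f 76 72 75
f 76 78 72
f 74 78 73
f 77 75 73
f 73 78 77
f 77 76 75
f 78 76 77
f 80 82 79
f 83 80 79
f 79 82 81
f 81 83 79
f 80 86 82
f 84 80 83
f 84 86 80
f 82 86 81
f 85 83 81
f 81 86 85
f 85 84 83
f 86 84 85



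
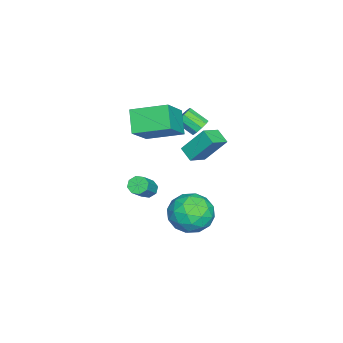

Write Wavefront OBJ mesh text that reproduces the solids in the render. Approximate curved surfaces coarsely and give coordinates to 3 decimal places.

v -2.393 -0.825 0.874
v -3.342 -1.211 1.886
v -2.557 1.037 1.431
v -3.506 0.651 2.443
v -0.854 -1.091 2.217
v -1.803 -1.477 3.229
v -1.018 0.771 2.774
v -1.967 0.385 3.786
v -3.822 1.507 1.142
v -3.612 1.167 0.721
v -3.728 0.234 1.417
v -3.938 0.573 1.838
v -3.336 1.281 0.92
v -3.452 0.347 1.615
v -3.246 1.481 1.203
v -3.362 0.547 1.899
v -3.376 1.691 1.464
v -3.491 0.757 2.159
v -3.676 1.83 1.601
v -3.792 0.897 2.296
v -4.032 1.846 1.563
v -4.148 0.913 2.259
v -4.308 1.733 1.365
v -4.424 0.799 2.06
v -4.398 1.533 1.081
v -4.514 0.599 1.777
v -4.269 1.323 0.821
v -4.384 0.389 1.516
v -3.968 1.183 0.684
v -4.084 0.25 1.379
v -3.03 -0.975 -3.249
v -2.658 -0.774 -3.617
v -1.579 -0.943 -2.619
v -1.95 -1.145 -2.251
v -2.834 -0.466 -3.375
v -1.754 -0.636 -2.377
v -3.124 -0.457 -3.06
v -2.044 -0.626 -2.062
v -3.359 -0.751 -2.855
v -2.279 -0.92 -1.857
v -3.401 -1.177 -2.881
v -2.322 -1.346 -1.883
v -3.226 -1.484 -3.123
v -2.146 -1.654 -2.125
v -2.936 -1.494 -3.438
v -1.856 -1.663 -2.44
v -2.701 -1.2 -3.643
v -1.621 -1.369 -2.645
v 0.869 2.207 -0.849
v 1.413 2.763 -1.747
v 2.487 2.297 0.187
v 3.031 2.853 -0.711
v 2.174 3.406 -0.102
v 1.174 3.351 -0.742
v 2.726 1.709 -0.818
v 1.726 1.654 -1.458
v 2.561 2.455 -1.728
v 2.22 3.504 -1.285
v 1.68 1.556 -0.275
v 1.339 2.605 0.168
v 0.999 2.477 -1.389
v 2.901 2.583 -0.171
v 2.397 2.908 0.187
v 2.717 3.235 -0.341
v 0.859 2.823 -0.798
v 1.179 3.149 -1.326
v 1.626 3.527 -0.359
v 2.721 1.911 -0.234
v 3.041 2.237 -0.762
v 1.183 1.825 -1.219
v 1.503 2.152 -1.747
v 2.274 1.533 -1.201
v 1.994 2.623 -1.905
v 2.944 2.676 -1.297
v 2.765 2.004 -1.359
v 2.178 1.971 -1.735
v 1.793 3.24 -1.645
v 2.744 3.292 -1.037
v 2.24 3.617 -0.679
v 1.653 3.585 -1.055
v 2.468 3.059 -1.634
v 1.156 1.768 -0.523
v 2.107 1.82 0.085
v 2.247 1.475 -0.505
v 1.66 1.443 -0.881
v 0.956 2.384 -0.263
v 1.906 2.437 0.345
v 1.722 3.089 0.175
v 1.135 3.056 -0.201
v 1.432 2.001 0.074
v 1.071 1.824 2.967
v 0.957 2.843 4.285
v 0.188 2.29 2.53
v 0.074 3.309 3.848
v 1.566 2.391 2.572
v 1.452 3.41 3.89
v 0.683 2.857 2.135
v 0.569 3.876 3.453
f 2 4 1
f 5 2 1
f 1 4 3
f 3 5 1
f 2 8 4
f 6 2 5
f 6 8 2
f 4 8 3
f 7 5 3
f 3 8 7
f 7 6 5
f 8 6 7
f 10 9 13
f 10 13 11
f 11 13 14
f 11 14 12
f 13 9 15
f 13 15 14
f 14 15 16
f 14 16 12
f 15 9 17
f 15 17 16
f 16 17 18
f 16 18 12
f 17 9 19
f 17 19 18
f 18 19 20
f 18 20 12
f 19 9 21
f 19 21 20
f 20 21 22
f 20 22 12
f 21 9 23
f 21 23 22
f 22 23 24
f 22 24 12
f 23 9 25
f 23 25 24
f 24 25 26
f 24 26 12
f 25 9 27
f 25 27 26
f 26 27 28
f 26 28 12
f 27 9 29
f 27 29 28
f 28 29 30
f 28 30 12
f 29 9 10
f 29 10 30
f 30 10 11
f 30 11 12
f 32 31 35
f 32 35 33
f 33 35 36
f 33 36 34
f 35 31 37
f 35 37 36
f 36 37 38
f 36 38 34
f 37 31 39
f 37 39 38
f 38 39 40
f 38 40 34
f 39 31 41
f 39 41 40
f 40 41 42
f 40 42 34
f 41 31 43
f 41 43 42
f 42 43 44
f 42 44 34
f 43 31 45
f 43 45 44
f 44 45 46
f 44 46 34
f 45 31 47
f 45 47 46
f 46 47 48
f 46 48 34
f 47 31 32
f 47 32 48
f 48 32 33
f 48 33 34
f 49 86 65
f 86 60 89
f 65 89 54
f 86 89 65
f 49 65 61
f 65 54 66
f 61 66 50
f 65 66 61
f 49 61 70
f 61 50 71
f 70 71 56
f 61 71 70
f 49 70 82
f 70 56 85
f 82 85 59
f 70 85 82
f 49 82 86
f 82 59 90
f 86 90 60
f 82 90 86
f 50 66 77
f 66 54 80
f 77 80 58
f 66 80 77
f 54 89 67
f 89 60 88
f 67 88 53
f 89 88 67
f 60 90 87
f 90 59 83
f 87 83 51
f 90 83 87
f 59 85 84
f 85 56 72
f 84 72 55
f 85 72 84
f 56 71 76
f 71 50 73
f 76 73 57
f 71 73 76
f 52 78 64
f 78 58 79
f 64 79 53
f 78 79 64
f 52 64 62
f 64 53 63
f 62 63 51
f 64 63 62
f 52 62 69
f 62 51 68
f 69 68 55
f 62 68 69
f 52 69 74
f 69 55 75
f 74 75 57
f 69 75 74
f 52 74 78
f 74 57 81
f 78 81 58
f 74 81 78
f 53 79 67
f 79 58 80
f 67 80 54
f 79 80 67
f 51 63 87
f 63 53 88
f 87 88 60
f 63 88 87
f 55 68 84
f 68 51 83
f 84 83 59
f 68 83 84
f 57 75 76
f 75 55 72
f 76 72 56
f 75 72 76
f 58 81 77
f 81 57 73
f 77 73 50
f 81 73 77
f 92 94 91
f 95 92 91
f 91 94 93
f 93 95 91
f 92 98 94
f 96 92 95
f 96 98 92
f 94 98 93
f 97 95 93
f 93 98 97
f 97 96 95
f 98 96 97



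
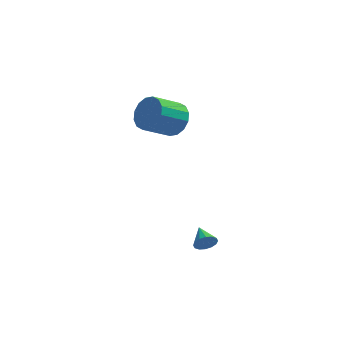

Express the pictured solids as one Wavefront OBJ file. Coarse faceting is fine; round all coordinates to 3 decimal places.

v -1.88 3.312 1.057
v -1.345 3.573 1.959
v -2.606 2.608 2.985
v -3.14 2.348 2.083
v -1.718 3.984 1.887
v -2.979 3.019 2.913
v -2.134 4.215 1.594
v -3.394 3.25 2.619
v -2.481 4.204 1.156
v -3.742 3.239 2.182
v -2.668 3.954 0.692
v -3.929 2.989 1.718
v -2.643 3.532 0.326
v -3.904 2.568 1.351
v -2.414 3.052 0.155
v -3.675 2.087 1.181
v -2.041 2.641 0.227
v -3.302 1.676 1.253
v -1.626 2.41 0.521
v -2.886 1.445 1.546
v -1.278 2.421 0.958
v -2.539 1.456 1.984
v -1.091 2.671 1.422
v -2.352 1.706 2.448
v -1.116 3.092 1.789
v -2.377 2.128 2.814
v 0.661 -3.923 -2.791
v 0.977 -3.951 -2.247
v 0.199 -2.897 -2.469
v 1.177 -3.796 -2.453
v 1.239 -3.675 -2.749
v 1.146 -3.62 -3.057
v 0.923 -3.647 -3.293
v 0.63 -3.747 -3.395
v 0.345 -3.894 -3.335
v 0.145 -4.049 -3.13
v 0.084 -4.17 -2.833
v 0.177 -4.225 -2.526
v 0.4 -4.199 -2.289
v 0.693 -4.098 -2.187
f 2 1 5
f 2 5 3
f 3 5 6
f 3 6 4
f 5 1 7
f 5 7 6
f 6 7 8
f 6 8 4
f 7 1 9
f 7 9 8
f 8 9 10
f 8 10 4
f 9 1 11
f 9 11 10
f 10 11 12
f 10 12 4
f 11 1 13
f 11 13 12
f 12 13 14
f 12 14 4
f 13 1 15
f 13 15 14
f 14 15 16
f 14 16 4
f 15 1 17
f 15 17 16
f 16 17 18
f 16 18 4
f 17 1 19
f 17 19 18
f 18 19 20
f 18 20 4
f 19 1 21
f 19 21 20
f 20 21 22
f 20 22 4
f 21 1 23
f 21 23 22
f 22 23 24
f 22 24 4
f 23 1 25
f 23 25 24
f 24 25 26
f 24 26 4
f 25 1 2
f 25 2 26
f 26 2 3
f 26 3 4
f 28 27 30
f 28 30 29
f 30 27 31
f 30 31 29
f 31 27 32
f 31 32 29
f 32 27 33
f 32 33 29
f 33 27 34
f 33 34 29
f 34 27 35
f 34 35 29
f 35 27 36
f 35 36 29
f 36 27 37
f 36 37 29
f 37 27 38
f 37 38 29
f 38 27 39
f 38 39 29
f 39 27 40
f 39 40 29
f 40 27 28
f 40 28 29



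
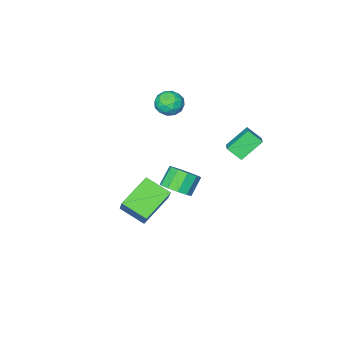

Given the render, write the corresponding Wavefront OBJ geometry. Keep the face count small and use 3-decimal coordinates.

v -0.234 3.745 1.782
v 0.176 3.072 2.413
v -1.392 3.992 2.798
v -0.982 3.319 3.429
v 0.422 4.641 2.311
v 0.832 3.968 2.942
v -0.736 4.888 3.327
v -0.326 4.215 3.958
v 1.247 -0.457 -3.539
v 1.887 -1.772 -2.82
v 1.895 0.658 -2.076
v 2.535 -0.657 -1.357
v 3.065 -0.143 -4.583
v 3.705 -1.458 -3.864
v 3.713 0.972 -3.12
v 4.353 -0.343 -2.401
v -1.311 -2.394 1.783
v -0.434 -2.309 1.848
v -1.166 -3.811 1.672
v -0.289 -3.726 1.737
v -0.802 -3.558 2.436
v -0.891 -2.682 2.505
v -0.709 -3.438 1.015
v -0.798 -2.562 1.084
v -0.062 -2.954 1.373
v -0.119 -3.029 2.251
v -1.481 -3.091 1.269
v -1.538 -3.166 2.147
v -0.885 -2.227 1.825
v -0.715 -3.893 1.695
v -1.016 -3.794 2.106
v -0.501 -3.745 2.144
v -1.154 -2.446 2.211
v -0.638 -2.397 2.249
v -0.855 -3.131 2.595
v -0.962 -3.723 1.271
v -0.446 -3.674 1.309
v -1.099 -2.375 1.376
v -0.584 -2.326 1.414
v -0.745 -2.989 0.925
v -0.151 -2.557 1.584
v -0.066 -3.39 1.519
v -0.313 -3.22 1.095
v -0.365 -2.705 1.135
v -0.185 -2.6 2.1
v -0.1 -3.434 2.035
v -0.401 -3.335 2.446
v -0.453 -2.82 2.487
v 0.034 -2.98 1.821
v -1.5 -2.686 1.485
v -1.415 -3.52 1.42
v -1.147 -3.3 1.033
v -1.199 -2.785 1.074
v -1.534 -2.73 2.001
v -1.449 -3.563 1.936
v -1.235 -3.415 2.385
v -1.287 -2.9 2.425
v -1.634 -3.14 1.699
v 3.841 3.65 0.948
v 4.461 3.855 1.523
v 3.68 3.635 2.446
v 3.059 3.43 1.872
v 4.192 4.305 1.402
v 3.41 4.084 2.325
v 3.788 4.504 1.108
v 3.006 4.283 2.031
v 3.405 4.377 0.753
v 2.623 4.157 1.676
v 3.188 3.973 0.472
v 2.406 3.752 1.396
v 3.22 3.445 0.374
v 2.439 3.225 1.297
v 3.49 2.996 0.495
v 2.708 2.775 1.418
v 3.894 2.797 0.789
v 3.112 2.576 1.712
v 4.277 2.923 1.144
v 3.495 2.703 2.067
v 4.494 3.328 1.424
v 3.712 3.107 2.348
f 2 4 1
f 5 2 1
f 1 4 3
f 3 5 1
f 2 8 4
f 6 2 5
f 6 8 2
f 4 8 3
f 7 5 3
f 3 8 7
f 7 6 5
f 8 6 7
f 10 12 9
f 13 10 9
f 9 12 11
f 11 13 9
f 10 16 12
f 14 10 13
f 14 16 10
f 12 16 11
f 15 13 11
f 11 16 15
f 15 14 13
f 16 14 15
f 17 54 33
f 54 28 57
f 33 57 22
f 54 57 33
f 17 33 29
f 33 22 34
f 29 34 18
f 33 34 29
f 17 29 38
f 29 18 39
f 38 39 24
f 29 39 38
f 17 38 50
f 38 24 53
f 50 53 27
f 38 53 50
f 17 50 54
f 50 27 58
f 54 58 28
f 50 58 54
f 18 34 45
f 34 22 48
f 45 48 26
f 34 48 45
f 22 57 35
f 57 28 56
f 35 56 21
f 57 56 35
f 28 58 55
f 58 27 51
f 55 51 19
f 58 51 55
f 27 53 52
f 53 24 40
f 52 40 23
f 53 40 52
f 24 39 44
f 39 18 41
f 44 41 25
f 39 41 44
f 20 46 32
f 46 26 47
f 32 47 21
f 46 47 32
f 20 32 30
f 32 21 31
f 30 31 19
f 32 31 30
f 20 30 37
f 30 19 36
f 37 36 23
f 30 36 37
f 20 37 42
f 37 23 43
f 42 43 25
f 37 43 42
f 20 42 46
f 42 25 49
f 46 49 26
f 42 49 46
f 21 47 35
f 47 26 48
f 35 48 22
f 47 48 35
f 19 31 55
f 31 21 56
f 55 56 28
f 31 56 55
f 23 36 52
f 36 19 51
f 52 51 27
f 36 51 52
f 25 43 44
f 43 23 40
f 44 40 24
f 43 40 44
f 26 49 45
f 49 25 41
f 45 41 18
f 49 41 45
f 60 59 63
f 60 63 61
f 61 63 64
f 61 64 62
f 63 59 65
f 63 65 64
f 64 65 66
f 64 66 62
f 65 59 67
f 65 67 66
f 66 67 68
f 66 68 62
f 67 59 69
f 67 69 68
f 68 69 70
f 68 70 62
f 69 59 71
f 69 71 70
f 70 71 72
f 70 72 62
f 71 59 73
f 71 73 72
f 72 73 74
f 72 74 62
f 73 59 75
f 73 75 74
f 74 75 76
f 74 76 62
f 75 59 77
f 75 77 76
f 76 77 78
f 76 78 62
f 77 59 79
f 77 79 78
f 78 79 80
f 78 80 62
f 79 59 60
f 79 60 80
f 80 60 61
f 80 61 62



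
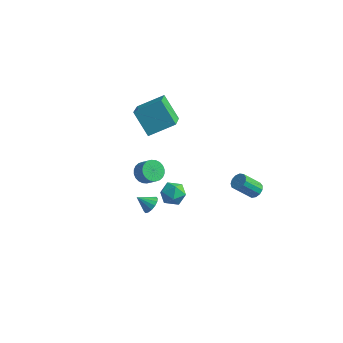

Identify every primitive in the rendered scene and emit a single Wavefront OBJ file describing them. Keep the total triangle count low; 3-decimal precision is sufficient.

v -1.93 -1.647 2.471
v -3.099 -1.308 3.797
v -2.723 -0.004 1.352
v -3.892 0.335 2.679
v -0.768 -0.575 3.221
v -1.937 -0.236 4.548
v -1.561 1.068 2.103
v -2.73 1.407 3.429
v -0.444 -3.806 -1.311
v -0.059 -3.752 -0.841
v -1.156 -4.134 -0.689
v -0.204 -3.472 -0.86
v -0.414 -3.282 -1
v -0.632 -3.232 -1.223
v -0.799 -3.336 -1.47
v -0.872 -3.566 -1.674
v -0.83 -3.861 -1.781
v -0.684 -4.14 -1.761
v -0.474 -4.33 -1.622
v -0.257 -4.38 -1.398
v -0.089 -4.276 -1.152
v -0.017 -4.046 -0.948
v -0.369 -0.556 -2.123
v 0.228 -1.136 -2.304
v -1.328 -1.364 -2.696
v -0.731 -1.944 -2.877
v -0.955 -1.802 -2.067
v -0.363 -1.303 -1.714
v -0.737 -1.197 -3.286
v -0.145 -0.698 -2.933
v 0 -1.532 -3.023
v -0.135 -1.906 -2.27
v -0.965 -0.594 -2.73
v -1.1 -0.968 -1.977
v -4 1.237 -4.351
v -3.511 1.663 -4.747
v -2.791 1.489 -4.045
v -3.28 1.063 -3.649
v -3.634 1.867 -4.569
v -2.915 1.692 -3.868
v -3.814 1.974 -4.359
v -3.094 1.8 -3.658
v -4.021 1.969 -4.147
v -3.301 1.795 -3.446
v -4.225 1.853 -3.966
v -3.506 1.679 -3.265
v -4.395 1.643 -3.844
v -3.676 1.469 -3.143
v -4.505 1.371 -3.799
v -3.785 1.197 -3.098
v -4.538 1.079 -3.838
v -3.818 0.905 -3.136
v -4.489 0.811 -3.955
v -3.769 0.637 -3.253
v -4.365 0.608 -4.132
v -3.646 0.433 -3.431
v -4.186 0.5 -4.342
v -3.466 0.326 -3.641
v -3.979 0.505 -4.554
v -3.259 0.331 -3.853
v -3.774 0.621 -4.735
v -3.055 0.447 -4.034
v -3.604 0.831 -4.857
v -2.885 0.657 -4.156
v -3.495 1.103 -4.902
v -2.775 0.929 -4.201
v -3.462 1.395 -4.864
v -2.742 1.221 -4.162
v 3.064 1.859 -2.969
v 3.408 2.101 -2.584
v 2.699 1.364 -1.487
v 2.356 1.121 -1.871
v 3.155 2.297 -2.616
v 2.447 1.559 -1.518
v 2.874 2.353 -2.759
v 2.165 1.616 -1.662
v 2.653 2.253 -2.969
v 1.944 1.516 -1.872
v 2.562 2.027 -3.179
v 1.854 1.29 -2.082
v 2.631 1.748 -3.322
v 1.923 1.011 -2.225
v 2.838 1.504 -3.353
v 2.129 0.767 -2.256
v 3.116 1.373 -3.262
v 2.408 0.635 -2.164
v 3.378 1.395 -3.077
v 2.669 0.658 -1.98
v 3.54 1.565 -2.858
v 2.832 0.828 -1.761
v 3.552 1.828 -2.674
v 2.843 1.091 -1.577
f 2 4 1
f 5 2 1
f 1 4 3
f 3 5 1
f 2 8 4
f 6 2 5
f 6 8 2
f 4 8 3
f 7 5 3
f 3 8 7
f 7 6 5
f 8 6 7
f 10 9 12
f 10 12 11
f 12 9 13
f 12 13 11
f 13 9 14
f 13 14 11
f 14 9 15
f 14 15 11
f 15 9 16
f 15 16 11
f 16 9 17
f 16 17 11
f 17 9 18
f 17 18 11
f 18 9 19
f 18 19 11
f 19 9 20
f 19 20 11
f 20 9 21
f 20 21 11
f 21 9 22
f 21 22 11
f 22 9 10
f 22 10 11
f 23 34 28
f 23 28 24
f 23 24 30
f 23 30 33
f 23 33 34
f 24 28 32
f 28 34 27
f 34 33 25
f 33 30 29
f 30 24 31
f 26 32 27
f 26 27 25
f 26 25 29
f 26 29 31
f 26 31 32
f 27 32 28
f 25 27 34
f 29 25 33
f 31 29 30
f 32 31 24
f 36 35 39
f 36 39 37
f 37 39 40
f 37 40 38
f 39 35 41
f 39 41 40
f 40 41 42
f 40 42 38
f 41 35 43
f 41 43 42
f 42 43 44
f 42 44 38
f 43 35 45
f 43 45 44
f 44 45 46
f 44 46 38
f 45 35 47
f 45 47 46
f 46 47 48
f 46 48 38
f 47 35 49
f 47 49 48
f 48 49 50
f 48 50 38
f 49 35 51
f 49 51 50
f 50 51 52
f 50 52 38
f 51 35 53
f 51 53 52
f 52 53 54
f 52 54 38
f 53 35 55
f 53 55 54
f 54 55 56
f 54 56 38
f 55 35 57
f 55 57 56
f 56 57 58
f 56 58 38
f 57 35 59
f 57 59 58
f 58 59 60
f 58 60 38
f 59 35 61
f 59 61 60
f 60 61 62
f 60 62 38
f 61 35 63
f 61 63 62
f 62 63 64
f 62 64 38
f 63 35 65
f 63 65 64
f 64 65 66
f 64 66 38
f 65 35 67
f 65 67 66
f 66 67 68
f 66 68 38
f 67 35 36
f 67 36 68
f 68 36 37
f 68 37 38
f 70 69 73
f 70 73 71
f 71 73 74
f 71 74 72
f 73 69 75
f 73 75 74
f 74 75 76
f 74 76 72
f 75 69 77
f 75 77 76
f 76 77 78
f 76 78 72
f 77 69 79
f 77 79 78
f 78 79 80
f 78 80 72
f 79 69 81
f 79 81 80
f 80 81 82
f 80 82 72
f 81 69 83
f 81 83 82
f 82 83 84
f 82 84 72
f 83 69 85
f 83 85 84
f 84 85 86
f 84 86 72
f 85 69 87
f 85 87 86
f 86 87 88
f 86 88 72
f 87 69 89
f 87 89 88
f 88 89 90
f 88 90 72
f 89 69 91
f 89 91 90
f 90 91 92
f 90 92 72
f 91 69 70
f 91 70 92
f 92 70 71
f 92 71 72



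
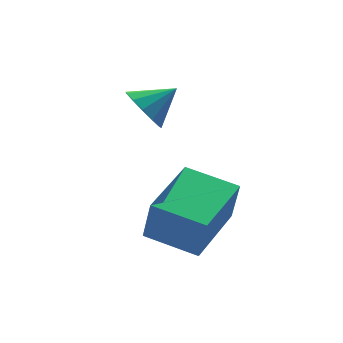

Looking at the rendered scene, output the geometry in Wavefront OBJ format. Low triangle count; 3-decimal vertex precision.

v 2.181 1.716 1.816
v 2.603 1.671 1.15
v 3.159 1.584 2.444
v 2.589 2.102 1.261
v 2.446 2.41 1.548
v 2.219 2.498 1.92
v 1.979 2.337 2.26
v 1.804 1.979 2.458
v 1.748 1.538 2.453
v 1.83 1.153 2.245
v 2.023 0.946 1.901
v 2.266 0.984 1.53
v 2.482 1.254 1.25
v 0.942 -0.451 -1.517
v 1.036 -0.7 -0.163
v 2.737 0.816 -1.409
v 2.832 0.567 -0.055
v 1.888 -1.767 -1.825
v 1.983 -2.016 -0.471
v 3.684 -0.5 -1.717
v 3.778 -0.749 -0.363
f 2 1 4
f 2 4 3
f 4 1 5
f 4 5 3
f 5 1 6
f 5 6 3
f 6 1 7
f 6 7 3
f 7 1 8
f 7 8 3
f 8 1 9
f 8 9 3
f 9 1 10
f 9 10 3
f 10 1 11
f 10 11 3
f 11 1 12
f 11 12 3
f 12 1 13
f 12 13 3
f 13 1 2
f 13 2 3
f 15 17 14
f 18 15 14
f 14 17 16
f 16 18 14
f 15 21 17
f 19 15 18
f 19 21 15
f 17 21 16
f 20 18 16
f 16 21 20
f 20 19 18
f 21 19 20



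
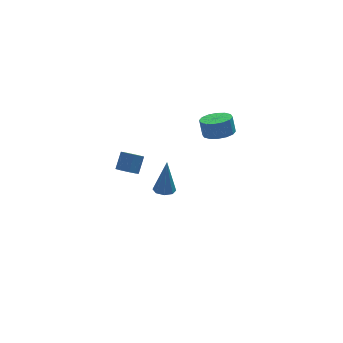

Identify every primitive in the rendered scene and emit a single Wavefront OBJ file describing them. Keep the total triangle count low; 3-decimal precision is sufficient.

v 2.535 2.573 -0.558
v 3.249 3.118 -0.704
v 3.179 3.472 0.272
v 2.465 2.927 0.418
v 2.873 3.375 -0.824
v 2.803 3.729 0.151
v 2.407 3.417 -0.873
v 2.336 3.771 0.102
v 1.975 3.233 -0.838
v 1.904 3.587 0.138
v 1.693 2.872 -0.727
v 1.622 3.226 0.248
v 1.637 2.431 -0.571
v 1.566 2.785 0.404
v 1.821 2.028 -0.412
v 1.751 2.382 0.564
v 2.197 1.771 -0.291
v 2.127 2.125 0.684
v 2.664 1.729 -0.242
v 2.593 2.083 0.733
v 3.096 1.913 -0.278
v 3.025 2.267 0.698
v 3.378 2.274 -0.388
v 3.307 2.628 0.587
v 3.434 2.715 -0.544
v 3.363 3.069 0.431
v -0.481 2.85 -4.895
v 0.123 2.642 -4.939
v -0.219 3.17 -2.825
v 0.085 3.126 -5.009
v -0.284 3.447 -5.012
v -0.769 3.419 -4.946
v -1.085 3.057 -4.85
v -1.047 2.574 -4.78
v -0.677 2.252 -4.777
v -0.193 2.28 -4.843
v -4.196 -2.783 2.613
v -3.657 -2.972 2.431
v -3.204 -2.425 3.205
v -3.744 -2.237 3.387
v -3.784 -2.58 2.228
v -3.331 -2.033 3.002
v -4.152 -2.307 2.251
v -3.7 -1.76 3.025
v -4.547 -2.313 2.486
v -4.094 -1.767 3.26
v -4.736 -2.595 2.795
v -4.283 -2.048 3.569
v -4.609 -2.987 2.998
v -4.156 -2.44 3.772
v -4.24 -3.26 2.975
v -3.788 -2.713 3.749
v -3.846 -3.253 2.74
v -3.393 -2.707 3.514
f 2 1 5
f 2 5 3
f 3 5 6
f 3 6 4
f 5 1 7
f 5 7 6
f 6 7 8
f 6 8 4
f 7 1 9
f 7 9 8
f 8 9 10
f 8 10 4
f 9 1 11
f 9 11 10
f 10 11 12
f 10 12 4
f 11 1 13
f 11 13 12
f 12 13 14
f 12 14 4
f 13 1 15
f 13 15 14
f 14 15 16
f 14 16 4
f 15 1 17
f 15 17 16
f 16 17 18
f 16 18 4
f 17 1 19
f 17 19 18
f 18 19 20
f 18 20 4
f 19 1 21
f 19 21 20
f 20 21 22
f 20 22 4
f 21 1 23
f 21 23 22
f 22 23 24
f 22 24 4
f 23 1 25
f 23 25 24
f 24 25 26
f 24 26 4
f 25 1 2
f 25 2 26
f 26 2 3
f 26 3 4
f 28 27 30
f 28 30 29
f 30 27 31
f 30 31 29
f 31 27 32
f 31 32 29
f 32 27 33
f 32 33 29
f 33 27 34
f 33 34 29
f 34 27 35
f 34 35 29
f 35 27 36
f 35 36 29
f 36 27 28
f 36 28 29
f 38 37 41
f 38 41 39
f 39 41 42
f 39 42 40
f 41 37 43
f 41 43 42
f 42 43 44
f 42 44 40
f 43 37 45
f 43 45 44
f 44 45 46
f 44 46 40
f 45 37 47
f 45 47 46
f 46 47 48
f 46 48 40
f 47 37 49
f 47 49 48
f 48 49 50
f 48 50 40
f 49 37 51
f 49 51 50
f 50 51 52
f 50 52 40
f 51 37 53
f 51 53 52
f 52 53 54
f 52 54 40
f 53 37 38
f 53 38 54
f 54 38 39
f 54 39 40



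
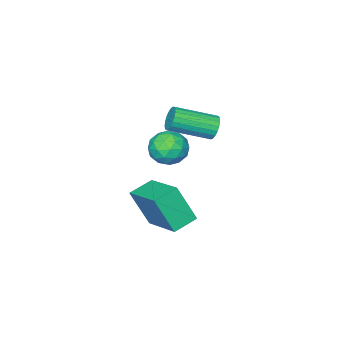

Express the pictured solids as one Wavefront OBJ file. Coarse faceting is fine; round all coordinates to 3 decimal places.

v -2.52 0.137 -1.509
v -2.046 0.757 -1.118
v -1.754 -0.857 -0.862
v -1.28 -0.237 -0.471
v -2.115 -0.353 -0.248
v -2.589 0.261 -0.648
v -1.211 -0.361 -1.332
v -1.685 0.253 -1.732
v -1.237 0.449 -1.009
v -1.796 0.454 -0.339
v -2.004 -0.554 -1.641
v -2.563 -0.549 -0.971
v -2.351 0.534 -1.37
v -1.449 -0.634 -0.61
v -1.941 -0.702 -0.478
v -1.662 -0.338 -0.249
v -2.67 0.243 -1.094
v -2.391 0.607 -0.864
v -2.432 -0.045 -0.353
v -1.409 -0.707 -1.116
v -1.13 -0.343 -0.886
v -2.138 0.238 -1.731
v -1.859 0.602 -1.502
v -1.368 -0.055 -1.627
v -1.596 0.718 -1.077
v -1.146 0.133 -0.696
v -1.105 0.06 -1.202
v -1.384 0.421 -1.437
v -1.925 0.721 -0.683
v -1.474 0.136 -0.302
v -1.965 0.068 -0.171
v -2.244 0.429 -0.406
v -1.449 0.54 -0.619
v -2.326 -0.236 -1.678
v -1.875 -0.821 -1.297
v -1.556 -0.529 -1.574
v -1.835 -0.168 -1.809
v -2.654 -0.233 -1.284
v -2.204 -0.818 -0.903
v -2.416 -0.521 -0.543
v -2.695 -0.16 -0.778
v -2.351 -0.64 -1.361
v -3.024 1.346 0.364
v -2.701 1.503 -0.092
v -1.314 0.49 0.54
v -1.636 0.334 0.996
v -2.649 1.675 0.068
v -1.261 0.663 0.7
v -2.661 1.791 0.28
v -1.273 0.778 0.911
v -2.735 1.829 0.506
v -1.348 0.817 1.137
v -2.86 1.784 0.707
v -1.473 0.772 1.339
v -3.013 1.664 0.85
v -1.626 0.651 1.481
v -3.168 1.488 0.908
v -1.78 0.475 1.539
v -3.297 1.288 0.872
v -1.91 0.275 1.504
v -3.38 1.098 0.749
v -1.993 0.085 1.38
v -3.401 0.951 0.559
v -2.014 -0.062 1.19
v -3.356 0.872 0.335
v -1.969 -0.14 0.966
v -3.255 0.876 0.116
v -1.867 -0.137 0.748
v -3.113 0.96 -0.059
v -1.725 -0.053 0.572
v -2.955 1.112 -0.162
v -1.568 0.099 0.47
v -2.81 1.304 -0.173
v -1.423 0.291 0.458
v -1.97 0.03 -4.656
v -1.567 -0.684 -3.054
v -1.541 1.993 -3.889
v -1.139 1.279 -2.287
v -0.901 -0.079 -4.973
v -0.499 -0.793 -3.371
v -0.473 1.884 -4.206
v -0.07 1.17 -2.604
f 1 38 17
f 38 12 41
f 17 41 6
f 38 41 17
f 1 17 13
f 17 6 18
f 13 18 2
f 17 18 13
f 1 13 22
f 13 2 23
f 22 23 8
f 13 23 22
f 1 22 34
f 22 8 37
f 34 37 11
f 22 37 34
f 1 34 38
f 34 11 42
f 38 42 12
f 34 42 38
f 2 18 29
f 18 6 32
f 29 32 10
f 18 32 29
f 6 41 19
f 41 12 40
f 19 40 5
f 41 40 19
f 12 42 39
f 42 11 35
f 39 35 3
f 42 35 39
f 11 37 36
f 37 8 24
f 36 24 7
f 37 24 36
f 8 23 28
f 23 2 25
f 28 25 9
f 23 25 28
f 4 30 16
f 30 10 31
f 16 31 5
f 30 31 16
f 4 16 14
f 16 5 15
f 14 15 3
f 16 15 14
f 4 14 21
f 14 3 20
f 21 20 7
f 14 20 21
f 4 21 26
f 21 7 27
f 26 27 9
f 21 27 26
f 4 26 30
f 26 9 33
f 30 33 10
f 26 33 30
f 5 31 19
f 31 10 32
f 19 32 6
f 31 32 19
f 3 15 39
f 15 5 40
f 39 40 12
f 15 40 39
f 7 20 36
f 20 3 35
f 36 35 11
f 20 35 36
f 9 27 28
f 27 7 24
f 28 24 8
f 27 24 28
f 10 33 29
f 33 9 25
f 29 25 2
f 33 25 29
f 44 43 47
f 44 47 45
f 45 47 48
f 45 48 46
f 47 43 49
f 47 49 48
f 48 49 50
f 48 50 46
f 49 43 51
f 49 51 50
f 50 51 52
f 50 52 46
f 51 43 53
f 51 53 52
f 52 53 54
f 52 54 46
f 53 43 55
f 53 55 54
f 54 55 56
f 54 56 46
f 55 43 57
f 55 57 56
f 56 57 58
f 56 58 46
f 57 43 59
f 57 59 58
f 58 59 60
f 58 60 46
f 59 43 61
f 59 61 60
f 60 61 62
f 60 62 46
f 61 43 63
f 61 63 62
f 62 63 64
f 62 64 46
f 63 43 65
f 63 65 64
f 64 65 66
f 64 66 46
f 65 43 67
f 65 67 66
f 66 67 68
f 66 68 46
f 67 43 69
f 67 69 68
f 68 69 70
f 68 70 46
f 69 43 71
f 69 71 70
f 70 71 72
f 70 72 46
f 71 43 73
f 71 73 72
f 72 73 74
f 72 74 46
f 73 43 44
f 73 44 74
f 74 44 45
f 74 45 46
f 76 78 75
f 79 76 75
f 75 78 77
f 77 79 75
f 76 82 78
f 80 76 79
f 80 82 76
f 78 82 77
f 81 79 77
f 77 82 81
f 81 80 79
f 82 80 81



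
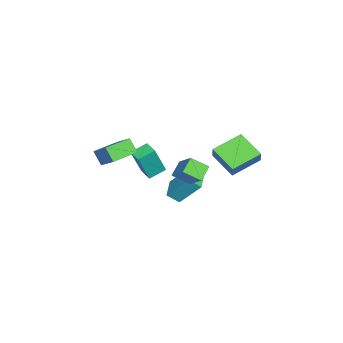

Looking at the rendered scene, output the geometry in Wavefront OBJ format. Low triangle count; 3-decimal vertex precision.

v -3.584 -1.534 -3.814
v -2.998 -2.054 -1.812
v -2.837 -0.87 -3.861
v -2.251 -1.391 -1.859
v -2.869 -2.369 -4.241
v -2.283 -2.89 -2.239
v -2.122 -1.706 -4.288
v -1.536 -2.226 -2.286
v 3.131 1.317 1.294
v 4.09 2.162 2.386
v 2.982 2.319 0.651
v 3.94 3.163 1.742
v 4 1.077 0.718
v 4.958 1.921 1.809
v 3.85 2.078 0.074
v 4.809 2.923 1.166
v -1.482 3.853 0.368
v -0.974 3.967 1.246
v -0.444 5.214 -0.409
v 0.064 5.328 0.468
v -0.144 2.492 -0.228
v 0.364 2.606 0.649
v 0.894 3.853 -1.006
v 1.402 3.967 -0.128
v 1.994 1.237 -1.77
v 2.134 0.539 -1.203
v 2.074 2.493 -0.242
v 2.213 1.795 0.325
v 3.347 1.365 -1.945
v 3.486 0.667 -1.378
v 3.426 2.621 -0.417
v 3.566 1.923 0.15
v 1.355 -3.663 -1.011
v 0.968 -4.208 -0.176
v -0.021 -2.616 -0.967
v -0.409 -3.161 -0.131
v 2.089 -2.739 -0.069
v 1.701 -3.284 0.767
v 0.712 -1.692 -0.024
v 0.325 -2.237 0.811
f 2 4 1
f 5 2 1
f 1 4 3
f 3 5 1
f 2 8 4
f 6 2 5
f 6 8 2
f 4 8 3
f 7 5 3
f 3 8 7
f 7 6 5
f 8 6 7
f 10 12 9
f 13 10 9
f 9 12 11
f 11 13 9
f 10 16 12
f 14 10 13
f 14 16 10
f 12 16 11
f 15 13 11
f 11 16 15
f 15 14 13
f 16 14 15
f 18 20 17
f 21 18 17
f 17 20 19
f 19 21 17
f 18 24 20
f 22 18 21
f 22 24 18
f 20 24 19
f 23 21 19
f 19 24 23
f 23 22 21
f 24 22 23
f 26 28 25
f 29 26 25
f 25 28 27
f 27 29 25
f 26 32 28
f 30 26 29
f 30 32 26
f 28 32 27
f 31 29 27
f 27 32 31
f 31 30 29
f 32 30 31
f 34 36 33
f 37 34 33
f 33 36 35
f 35 37 33
f 34 40 36
f 38 34 37
f 38 40 34
f 36 40 35
f 39 37 35
f 35 40 39
f 39 38 37
f 40 38 39



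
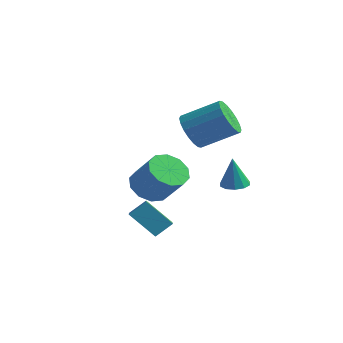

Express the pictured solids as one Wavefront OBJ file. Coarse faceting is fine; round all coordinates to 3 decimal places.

v 0.919 3.219 1.573
v 1.441 3.288 0.735
v 2.843 4.251 1.688
v 2.321 4.181 2.527
v 1.195 3.654 0.728
v 2.597 4.617 1.681
v 0.894 3.933 0.888
v 2.296 4.896 1.842
v 0.598 4.071 1.185
v 2.001 5.034 2.138
v 0.366 4.04 1.558
v 1.768 5.002 2.511
v 0.243 3.846 1.934
v 1.646 4.809 2.887
v 0.254 3.528 2.239
v 1.657 4.491 3.192
v 0.397 3.149 2.412
v 1.799 4.112 3.365
v 0.643 2.783 2.419
v 2.045 3.746 3.372
v 0.944 2.504 2.258
v 2.346 3.467 3.212
v 1.239 2.366 1.962
v 2.642 3.329 2.915
v 1.472 2.398 1.589
v 2.874 3.36 2.542
v 1.594 2.591 1.213
v 2.997 3.554 2.166
v 1.583 2.909 0.908
v 2.986 3.872 1.861
v 1.824 -0.19 -3.357
v 0.713 -0.612 -2.227
v 0.966 0.795 -3.832
v -0.145 0.373 -2.702
v 2.225 0.467 -2.718
v 1.114 0.045 -1.588
v 1.367 1.452 -3.193
v 0.256 1.03 -2.063
v 2.911 3.808 -1.239
v 3.54 4.038 -1.209
v 2.909 3.612 0.339
v 3.283 4.361 -1.17
v 2.885 4.473 -1.156
v 2.496 4.33 -1.174
v 2.266 3.989 -1.217
v 2.282 3.578 -1.268
v 2.539 3.256 -1.308
v 2.937 3.144 -1.322
v 3.326 3.286 -1.303
v 3.556 3.628 -1.261
v -0.925 2.617 -1.958
v -0.177 2.658 -2.665
v 1.073 2.525 -1.349
v 0.325 2.483 -0.642
v -0.307 3.253 -2.481
v 0.943 3.12 -1.165
v -0.673 3.605 -2.097
v 0.577 3.472 -0.781
v -1.135 3.58 -1.661
v 0.115 3.447 -0.345
v -1.518 3.187 -1.338
v -0.267 3.053 -0.022
v -1.673 2.575 -1.251
v -0.423 2.442 0.065
v -1.543 1.98 -1.435
v -0.293 1.847 -0.119
v -1.177 1.628 -1.819
v 0.073 1.495 -0.503
v -0.715 1.653 -2.255
v 0.535 1.52 -0.939
v -0.333 2.047 -2.578
v 0.918 1.913 -1.262
f 2 1 5
f 2 5 3
f 3 5 6
f 3 6 4
f 5 1 7
f 5 7 6
f 6 7 8
f 6 8 4
f 7 1 9
f 7 9 8
f 8 9 10
f 8 10 4
f 9 1 11
f 9 11 10
f 10 11 12
f 10 12 4
f 11 1 13
f 11 13 12
f 12 13 14
f 12 14 4
f 13 1 15
f 13 15 14
f 14 15 16
f 14 16 4
f 15 1 17
f 15 17 16
f 16 17 18
f 16 18 4
f 17 1 19
f 17 19 18
f 18 19 20
f 18 20 4
f 19 1 21
f 19 21 20
f 20 21 22
f 20 22 4
f 21 1 23
f 21 23 22
f 22 23 24
f 22 24 4
f 23 1 25
f 23 25 24
f 24 25 26
f 24 26 4
f 25 1 27
f 25 27 26
f 26 27 28
f 26 28 4
f 27 1 29
f 27 29 28
f 28 29 30
f 28 30 4
f 29 1 2
f 29 2 30
f 30 2 3
f 30 3 4
f 32 34 31
f 35 32 31
f 31 34 33
f 33 35 31
f 32 38 34
f 36 32 35
f 36 38 32
f 34 38 33
f 37 35 33
f 33 38 37
f 37 36 35
f 38 36 37
f 40 39 42
f 40 42 41
f 42 39 43
f 42 43 41
f 43 39 44
f 43 44 41
f 44 39 45
f 44 45 41
f 45 39 46
f 45 46 41
f 46 39 47
f 46 47 41
f 47 39 48
f 47 48 41
f 48 39 49
f 48 49 41
f 49 39 50
f 49 50 41
f 50 39 40
f 50 40 41
f 52 51 55
f 52 55 53
f 53 55 56
f 53 56 54
f 55 51 57
f 55 57 56
f 56 57 58
f 56 58 54
f 57 51 59
f 57 59 58
f 58 59 60
f 58 60 54
f 59 51 61
f 59 61 60
f 60 61 62
f 60 62 54
f 61 51 63
f 61 63 62
f 62 63 64
f 62 64 54
f 63 51 65
f 63 65 64
f 64 65 66
f 64 66 54
f 65 51 67
f 65 67 66
f 66 67 68
f 66 68 54
f 67 51 69
f 67 69 68
f 68 69 70
f 68 70 54
f 69 51 71
f 69 71 70
f 70 71 72
f 70 72 54
f 71 51 52
f 71 52 72
f 72 52 53
f 72 53 54

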